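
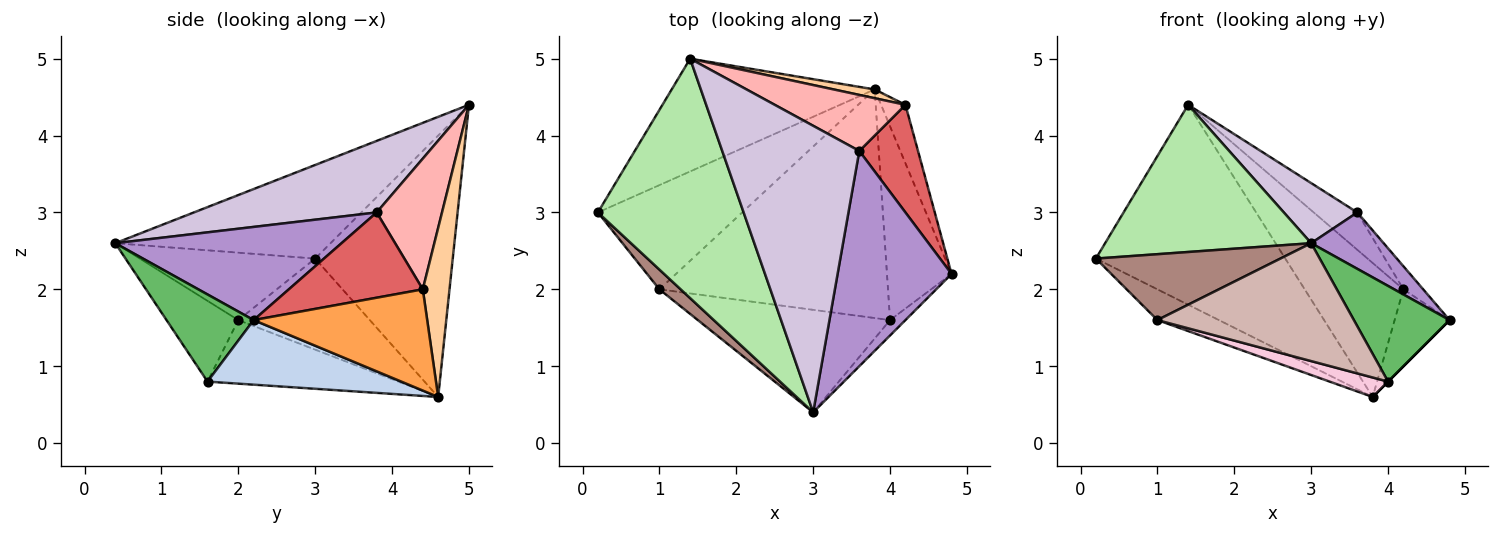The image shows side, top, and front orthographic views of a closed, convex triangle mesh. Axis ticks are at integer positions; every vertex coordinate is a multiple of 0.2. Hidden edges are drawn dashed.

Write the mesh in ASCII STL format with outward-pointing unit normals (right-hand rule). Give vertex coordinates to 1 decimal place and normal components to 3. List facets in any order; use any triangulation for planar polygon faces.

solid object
 facet normal -0.535 0.736 -0.415
  outer loop
   vertex 1.4 5.0 4.4
   vertex 3.8 4.6 0.6
   vertex 0.2 3.0 2.4
  endloop
 endfacet
 facet normal 0.707 0.000 -0.707
  outer loop
   vertex 4.0 1.6 0.8
   vertex 3.8 4.6 0.6
   vertex 4.8 2.2 1.6
  endloop
 endfacet
 facet normal 0.929 0.294 -0.223
  outer loop
   vertex 4.2 4.4 2.0
   vertex 4.8 2.2 1.6
   vertex 3.8 4.6 0.6
  endloop
 endfacet
 facet normal 0.261 0.963 0.063
  outer loop
   vertex 4.2 4.4 2.0
   vertex 3.8 4.6 0.6
   vertex 1.4 5.0 4.4
  endloop
 endfacet
 facet normal 0.669 -0.734 -0.118
  outer loop
   vertex 3.0 0.4 2.6
   vertex 4.0 1.6 0.8
   vertex 4.8 2.2 1.6
  endloop
 endfacet
 facet normal -0.480 -0.459 0.747
  outer loop
   vertex 3.0 0.4 2.6
   vertex 1.4 5.0 4.4
   vertex 0.2 3.0 2.4
  endloop
 endfacet
 facet normal 0.818 0.121 0.563
  outer loop
   vertex 3.6 3.8 3.0
   vertex 4.8 2.2 1.6
   vertex 4.2 4.4 2.0
  endloop
 endfacet
 facet normal 0.640 0.426 0.640
  outer loop
   vertex 3.6 3.8 3.0
   vertex 4.2 4.4 2.0
   vertex 1.4 5.0 4.4
  endloop
 endfacet
 facet normal 0.620 -0.199 0.759
  outer loop
   vertex 3.6 3.8 3.0
   vertex 3.0 0.4 2.6
   vertex 4.8 2.2 1.6
  endloop
 endfacet
 facet normal 0.455 -0.183 0.872
  outer loop
   vertex 3.6 3.8 3.0
   vertex 1.4 5.0 4.4
   vertex 3.0 0.4 2.6
  endloop
 endfacet
 facet normal -0.673 -0.708 0.213
  outer loop
   vertex 1.0 2.0 1.6
   vertex 3.0 0.4 2.6
   vertex 0.2 3.0 2.4
  endloop
 endfacet
 facet normal -0.266 -0.727 -0.633
  outer loop
   vertex 1.0 2.0 1.6
   vertex 4.0 1.6 0.8
   vertex 3.0 0.4 2.6
  endloop
 endfacet
 facet normal -0.518 0.242 -0.820
  outer loop
   vertex 1.0 2.0 1.6
   vertex 0.2 3.0 2.4
   vertex 3.8 4.6 0.6
  endloop
 endfacet
 facet normal -0.267 -0.082 -0.960
  outer loop
   vertex 1.0 2.0 1.6
   vertex 3.8 4.6 0.6
   vertex 4.0 1.6 0.8
  endloop
 endfacet
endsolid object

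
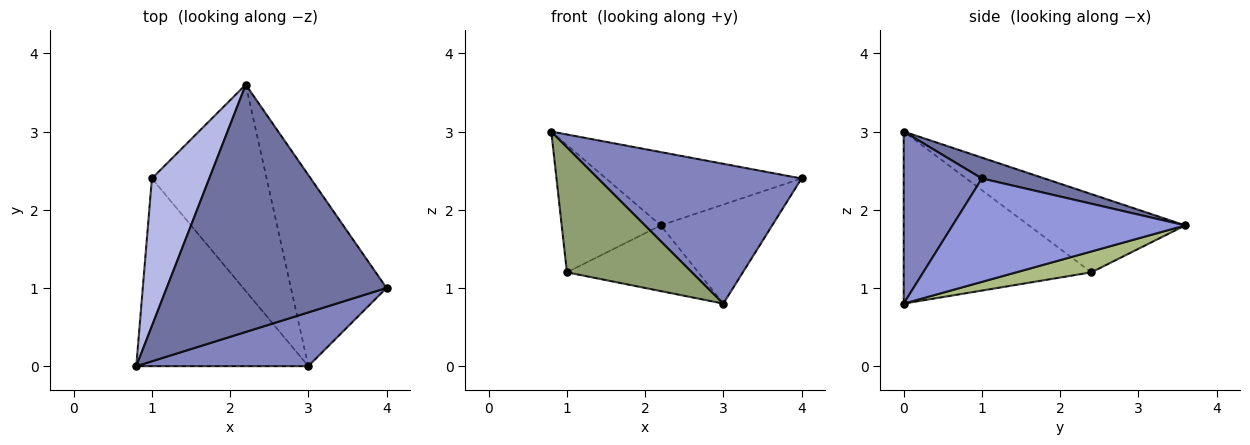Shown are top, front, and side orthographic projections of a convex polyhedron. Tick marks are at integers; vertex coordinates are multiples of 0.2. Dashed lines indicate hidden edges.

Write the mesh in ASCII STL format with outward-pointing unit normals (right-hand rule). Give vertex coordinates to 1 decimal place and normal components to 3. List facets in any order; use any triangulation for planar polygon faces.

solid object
 facet normal 0.091 0.283 0.955
  outer loop
   vertex 2.2 3.6 1.8
   vertex 0.8 0.0 3.0
   vertex 4.0 1.0 2.4
  endloop
 endfacet
 facet normal 0.338 -0.878 0.338
  outer loop
   vertex 3.0 0.0 0.8
   vertex 4.0 1.0 2.4
   vertex 0.8 0.0 3.0
  endloop
 endfacet
 facet normal 0.693 0.332 -0.640
  outer loop
   vertex 3.0 0.0 0.8
   vertex 2.2 3.6 1.8
   vertex 4.0 1.0 2.4
  endloop
 endfacet
 facet normal -0.718 0.455 0.527
  outer loop
   vertex 1.0 2.4 1.2
   vertex 0.8 0.0 3.0
   vertex 2.2 3.6 1.8
  endloop
 endfacet
 facet normal -0.640 -0.426 -0.640
  outer loop
   vertex 1.0 2.4 1.2
   vertex 3.0 0.0 0.8
   vertex 0.8 0.0 3.0
  endloop
 endfacet
 facet normal 0.171 0.299 -0.939
  outer loop
   vertex 1.0 2.4 1.2
   vertex 2.2 3.6 1.8
   vertex 3.0 0.0 0.8
  endloop
 endfacet
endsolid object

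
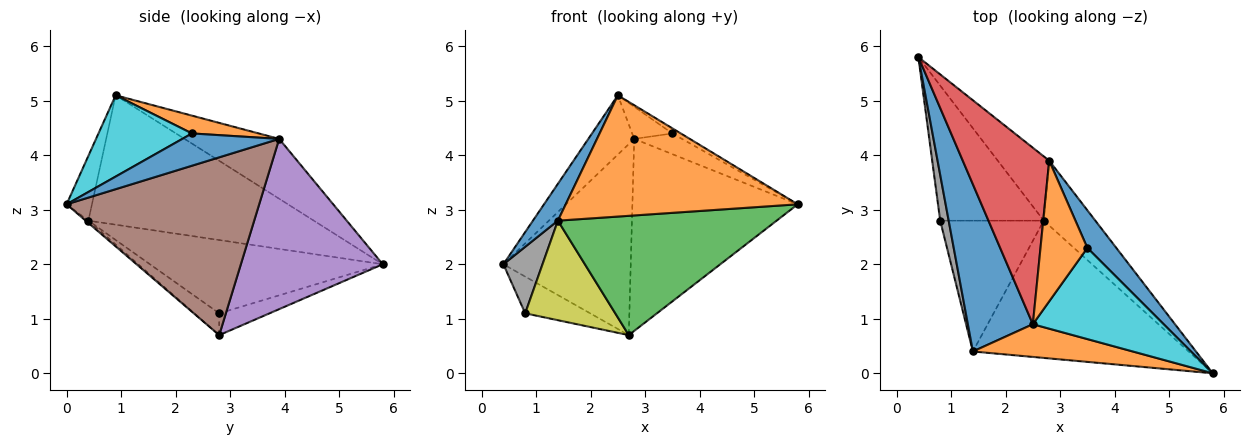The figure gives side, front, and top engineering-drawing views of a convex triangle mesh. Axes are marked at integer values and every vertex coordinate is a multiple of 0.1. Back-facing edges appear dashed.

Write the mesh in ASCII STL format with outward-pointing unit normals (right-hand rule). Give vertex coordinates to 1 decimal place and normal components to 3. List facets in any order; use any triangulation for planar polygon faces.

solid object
 facet normal -0.889 -0.098 0.447
  outer loop
   vertex 1.4 0.4 2.8
   vertex 2.5 0.9 5.1
   vertex 0.4 5.8 2.0
  endloop
 endfacet
 facet normal -0.105 -0.960 0.259
  outer loop
   vertex 1.4 0.4 2.8
   vertex 5.8 0.0 3.1
   vertex 2.5 0.9 5.1
  endloop
 endfacet
 facet normal -0.008 -0.656 -0.755
  outer loop
   vertex 1.4 0.4 2.8
   vertex 2.7 2.8 0.7
   vertex 5.8 0.0 3.1
  endloop
 endfacet
 facet normal -0.549 0.266 0.792
  outer loop
   vertex 2.8 3.9 4.3
   vertex 0.4 5.8 2.0
   vertex 2.5 0.9 5.1
  endloop
 endfacet
 facet normal 0.726 0.652 -0.219
  outer loop
   vertex 2.8 3.9 4.3
   vertex 2.7 2.8 0.7
   vertex 0.4 5.8 2.0
  endloop
 endfacet
 facet normal 0.741 0.636 -0.215
  outer loop
   vertex 2.8 3.9 4.3
   vertex 5.8 0.0 3.1
   vertex 2.7 2.8 0.7
  endloop
 endfacet
 facet normal -0.199 0.257 -0.946
  outer loop
   vertex 0.8 2.8 1.1
   vertex 0.4 5.8 2.0
   vertex 2.7 2.8 0.7
  endloop
 endfacet
 facet normal -0.980 -0.165 0.113
  outer loop
   vertex 0.8 2.8 1.1
   vertex 1.4 0.4 2.8
   vertex 0.4 5.8 2.0
  endloop
 endfacet
 facet normal -0.165 -0.597 -0.785
  outer loop
   vertex 0.8 2.8 1.1
   vertex 2.7 2.8 0.7
   vertex 1.4 0.4 2.8
  endloop
 endfacet
 facet normal 0.527 0.048 0.848
  outer loop
   vertex 3.5 2.3 4.4
   vertex 2.5 0.9 5.1
   vertex 5.8 0.0 3.1
  endloop
 endfacet
 facet normal 0.699 0.345 0.626
  outer loop
   vertex 3.5 2.3 4.4
   vertex 5.8 0.0 3.1
   vertex 2.8 3.9 4.3
  endloop
 endfacet
 facet normal 0.347 0.209 0.914
  outer loop
   vertex 3.5 2.3 4.4
   vertex 2.8 3.9 4.3
   vertex 2.5 0.9 5.1
  endloop
 endfacet
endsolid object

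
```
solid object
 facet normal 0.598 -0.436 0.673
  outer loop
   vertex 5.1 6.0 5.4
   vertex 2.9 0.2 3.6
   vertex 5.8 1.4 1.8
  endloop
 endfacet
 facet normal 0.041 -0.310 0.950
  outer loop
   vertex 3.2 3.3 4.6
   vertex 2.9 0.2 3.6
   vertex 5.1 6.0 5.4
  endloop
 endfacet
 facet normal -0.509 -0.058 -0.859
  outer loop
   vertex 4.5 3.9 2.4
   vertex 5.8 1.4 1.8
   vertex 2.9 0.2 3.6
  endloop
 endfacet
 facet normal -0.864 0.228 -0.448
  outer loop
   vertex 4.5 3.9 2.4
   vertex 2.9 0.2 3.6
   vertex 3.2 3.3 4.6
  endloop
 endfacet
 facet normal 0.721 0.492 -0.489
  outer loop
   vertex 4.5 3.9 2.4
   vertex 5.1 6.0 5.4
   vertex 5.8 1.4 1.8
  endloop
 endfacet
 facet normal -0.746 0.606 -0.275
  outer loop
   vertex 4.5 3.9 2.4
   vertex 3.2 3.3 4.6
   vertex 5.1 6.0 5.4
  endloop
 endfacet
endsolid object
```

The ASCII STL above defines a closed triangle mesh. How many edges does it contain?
9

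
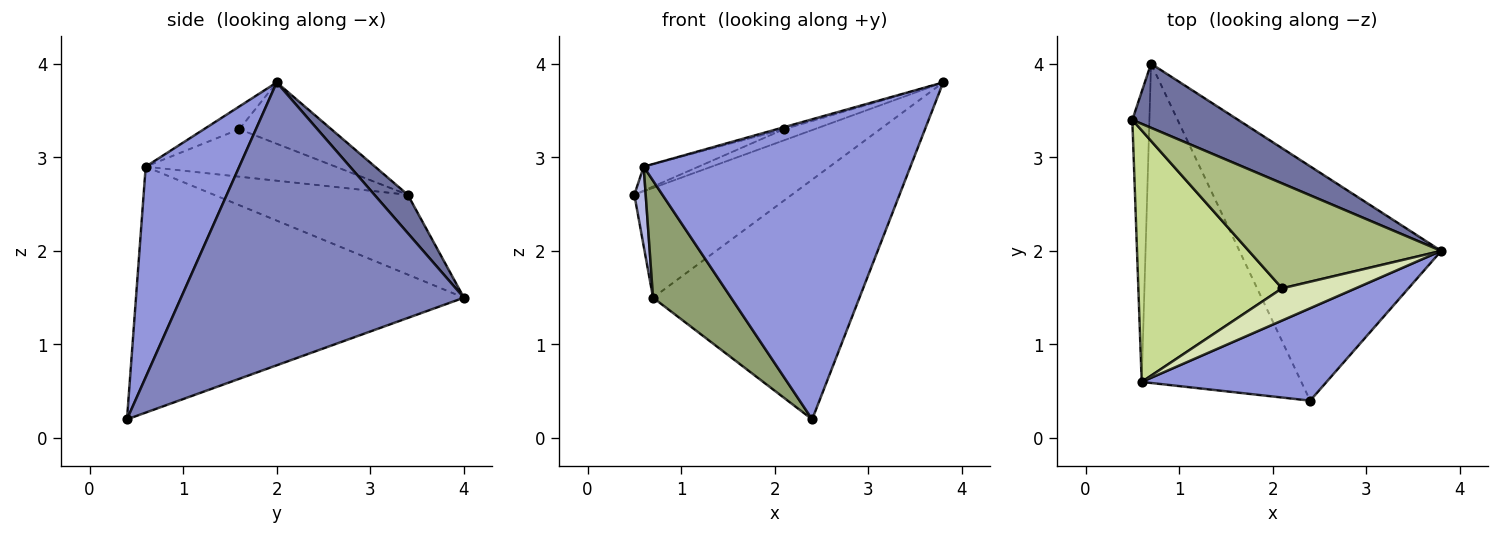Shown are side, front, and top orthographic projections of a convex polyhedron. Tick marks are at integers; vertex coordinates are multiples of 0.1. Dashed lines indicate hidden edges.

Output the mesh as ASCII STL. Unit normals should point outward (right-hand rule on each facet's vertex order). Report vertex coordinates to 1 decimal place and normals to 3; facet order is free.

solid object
 facet normal 0.180 0.849 0.496
  outer loop
   vertex 0.7 4.0 1.5
   vertex 0.5 3.4 2.6
   vertex 3.8 2.0 3.8
  endloop
 endfacet
 facet normal 0.700 0.511 -0.499
  outer loop
   vertex 0.7 4.0 1.5
   vertex 3.8 2.0 3.8
   vertex 2.4 0.4 0.2
  endloop
 endfacet
 facet normal 0.318 -0.906 0.279
  outer loop
   vertex 0.6 0.6 2.9
   vertex 2.4 0.4 0.2
   vertex 3.8 2.0 3.8
  endloop
 endfacet
 facet normal -0.976 -0.057 -0.209
  outer loop
   vertex 0.6 0.6 2.9
   vertex 0.5 3.4 2.6
   vertex 0.7 4.0 1.5
  endloop
 endfacet
 facet normal -0.823 -0.196 -0.534
  outer loop
   vertex 0.6 0.6 2.9
   vertex 0.7 4.0 1.5
   vertex 2.4 0.4 0.2
  endloop
 endfacet
 facet normal -0.302 0.100 0.948
  outer loop
   vertex 2.1 1.6 3.3
   vertex 3.8 2.0 3.8
   vertex 0.5 3.4 2.6
  endloop
 endfacet
 facet normal -0.312 0.090 0.946
  outer loop
   vertex 2.1 1.6 3.3
   vertex 0.5 3.4 2.6
   vertex 0.6 0.6 2.9
  endloop
 endfacet
 facet normal -0.295 0.061 0.954
  outer loop
   vertex 2.1 1.6 3.3
   vertex 0.6 0.6 2.9
   vertex 3.8 2.0 3.8
  endloop
 endfacet
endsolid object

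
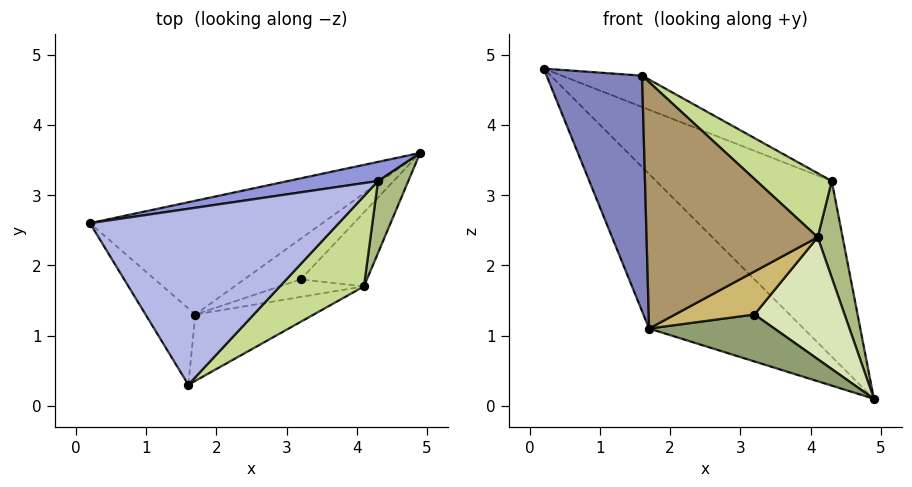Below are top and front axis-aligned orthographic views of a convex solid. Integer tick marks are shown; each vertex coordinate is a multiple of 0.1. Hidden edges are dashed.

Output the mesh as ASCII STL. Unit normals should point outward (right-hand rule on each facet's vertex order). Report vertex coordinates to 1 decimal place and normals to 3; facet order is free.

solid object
 facet normal -0.607 0.640 -0.471
  outer loop
   vertex 1.7 1.3 1.1
   vertex 0.2 2.6 4.8
   vertex 4.9 3.6 0.1
  endloop
 endfacet
 facet normal -0.846 -0.508 -0.165
  outer loop
   vertex 1.7 1.3 1.1
   vertex 1.6 0.3 4.7
   vertex 0.2 2.6 4.8
  endloop
 endfacet
 facet normal -0.103 0.989 0.108
  outer loop
   vertex 4.3 3.2 3.2
   vertex 4.9 3.6 0.1
   vertex 0.2 2.6 4.8
  endloop
 endfacet
 facet normal 0.337 0.165 0.927
  outer loop
   vertex 4.3 3.2 3.2
   vertex 0.2 2.6 4.8
   vertex 1.6 0.3 4.7
  endloop
 endfacet
 facet normal 0.321 -0.716 -0.619
  outer loop
   vertex 3.2 1.8 1.3
   vertex 1.7 1.3 1.1
   vertex 4.9 3.6 0.1
  endloop
 endfacet
 facet normal 0.964 -0.213 0.159
  outer loop
   vertex 4.1 1.7 2.4
   vertex 4.9 3.6 0.1
   vertex 4.3 3.2 3.2
  endloop
 endfacet
 facet normal 0.732 -0.394 0.556
  outer loop
   vertex 4.1 1.7 2.4
   vertex 4.3 3.2 3.2
   vertex 1.6 0.3 4.7
  endloop
 endfacet
 facet normal 0.474 -0.753 -0.457
  outer loop
   vertex 4.1 1.7 2.4
   vertex 3.2 1.8 1.3
   vertex 4.9 3.6 0.1
  endloop
 endfacet
 facet normal 0.289 -0.924 -0.249
  outer loop
   vertex 4.1 1.7 2.4
   vertex 1.6 0.3 4.7
   vertex 1.7 1.3 1.1
  endloop
 endfacet
 facet normal 0.338 -0.871 -0.356
  outer loop
   vertex 4.1 1.7 2.4
   vertex 1.7 1.3 1.1
   vertex 3.2 1.8 1.3
  endloop
 endfacet
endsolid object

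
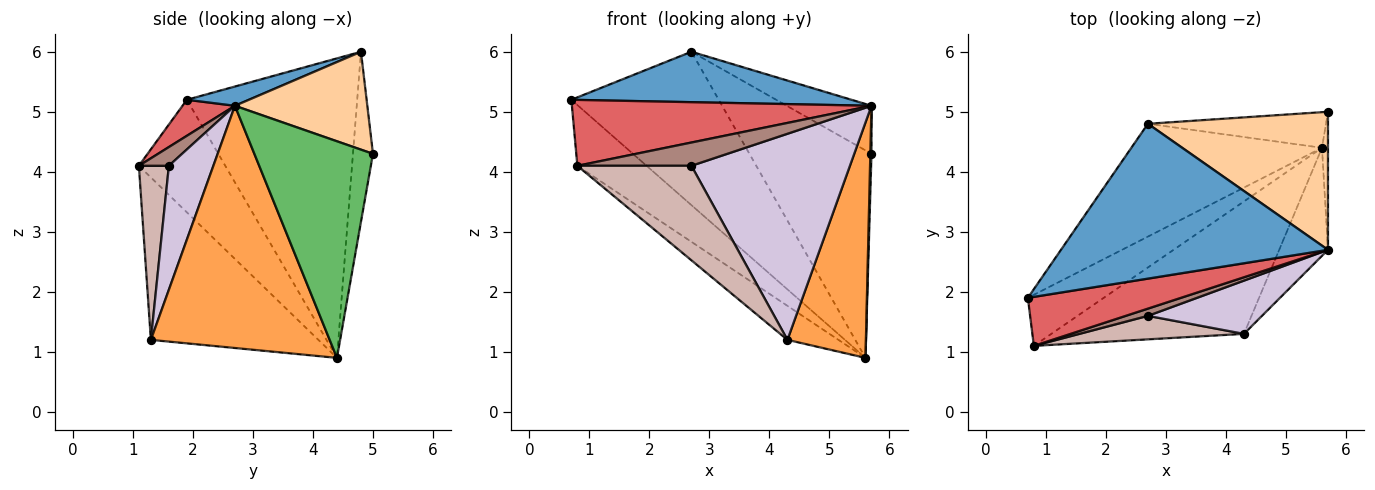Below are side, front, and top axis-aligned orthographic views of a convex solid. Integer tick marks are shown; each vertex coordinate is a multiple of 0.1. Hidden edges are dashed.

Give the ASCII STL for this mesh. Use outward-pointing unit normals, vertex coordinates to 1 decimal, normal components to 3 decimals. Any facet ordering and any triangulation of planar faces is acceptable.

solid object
 facet normal 0.068 -0.309 0.949
  outer loop
   vertex 2.7 4.8 6.0
   vertex 0.7 1.9 5.2
   vertex 5.7 2.7 5.1
  endloop
 endfacet
 facet normal -0.681 0.590 -0.434
  outer loop
   vertex 5.6 4.4 0.9
   vertex 0.7 1.9 5.2
   vertex 2.7 4.8 6.0
  endloop
 endfacet
 facet normal 0.901 -0.395 -0.181
  outer loop
   vertex 4.3 1.3 1.2
   vertex 5.6 4.4 0.9
   vertex 5.7 2.7 5.1
  endloop
 endfacet
 facet normal 0.457 0.292 0.840
  outer loop
   vertex 5.7 5.0 4.3
   vertex 2.7 4.8 6.0
   vertex 5.7 2.7 5.1
  endloop
 endfacet
 facet normal 1.000 -0.010 -0.028
  outer loop
   vertex 5.7 5.0 4.3
   vertex 5.7 2.7 5.1
   vertex 5.6 4.4 0.9
  endloop
 endfacet
 facet normal -0.160 0.973 -0.167
  outer loop
   vertex 5.7 5.0 4.3
   vertex 5.6 4.4 0.9
   vertex 2.7 4.8 6.0
  endloop
 endfacet
 facet normal 0.139 -0.795 0.591
  outer loop
   vertex 0.8 1.1 4.1
   vertex 5.7 2.7 5.1
   vertex 0.7 1.9 5.2
  endloop
 endfacet
 facet normal -0.691 0.553 -0.465
  outer loop
   vertex 0.8 1.1 4.1
   vertex 0.7 1.9 5.2
   vertex 5.6 4.4 0.9
  endloop
 endfacet
 facet normal -0.633 0.193 -0.750
  outer loop
   vertex 0.8 1.1 4.1
   vertex 5.6 4.4 0.9
   vertex 4.3 1.3 1.2
  endloop
 endfacet
 facet normal 0.262 -0.934 0.241
  outer loop
   vertex 2.7 1.6 4.1
   vertex 4.3 1.3 1.2
   vertex 5.7 2.7 5.1
  endloop
 endfacet
 facet normal 0.244 -0.926 0.288
  outer loop
   vertex 2.7 1.6 4.1
   vertex 5.7 2.7 5.1
   vertex 0.8 1.1 4.1
  endloop
 endfacet
 facet normal 0.247 -0.940 0.234
  outer loop
   vertex 2.7 1.6 4.1
   vertex 0.8 1.1 4.1
   vertex 4.3 1.3 1.2
  endloop
 endfacet
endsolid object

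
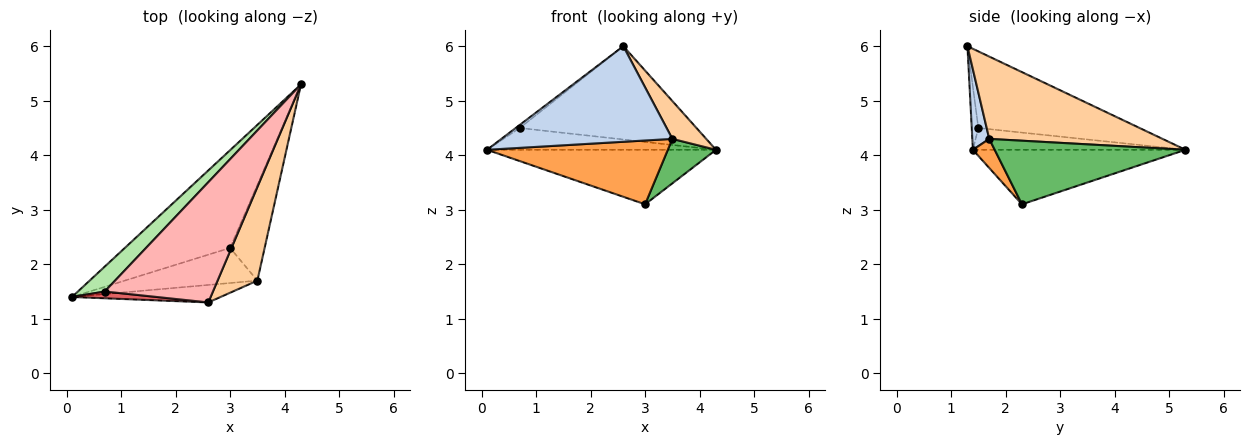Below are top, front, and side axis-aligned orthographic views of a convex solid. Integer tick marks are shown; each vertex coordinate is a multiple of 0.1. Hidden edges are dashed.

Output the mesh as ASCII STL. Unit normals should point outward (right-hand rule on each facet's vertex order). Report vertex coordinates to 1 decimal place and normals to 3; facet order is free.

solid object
 facet normal -0.412 0.444 -0.796
  outer loop
   vertex 3.0 2.3 3.1
   vertex 0.1 1.4 4.1
   vertex 4.3 5.3 4.1
  endloop
 endfacet
 facet normal 0.097 -0.979 -0.179
  outer loop
   vertex 3.5 1.7 4.3
   vertex 2.6 1.3 6.0
   vertex 0.1 1.4 4.1
  endloop
 endfacet
 facet normal 0.105 -0.871 -0.479
  outer loop
   vertex 3.5 1.7 4.3
   vertex 0.1 1.4 4.1
   vertex 3.0 2.3 3.1
  endloop
 endfacet
 facet normal 0.887 -0.173 0.429
  outer loop
   vertex 3.5 1.7 4.3
   vertex 4.3 5.3 4.1
   vertex 2.6 1.3 6.0
  endloop
 endfacet
 facet normal 0.858 -0.217 -0.466
  outer loop
   vertex 3.5 1.7 4.3
   vertex 3.0 2.3 3.1
   vertex 4.3 5.3 4.1
  endloop
 endfacet
 facet normal -0.522 0.562 0.642
  outer loop
   vertex 0.7 1.5 4.5
   vertex 4.3 5.3 4.1
   vertex 0.1 1.4 4.1
  endloop
 endfacet
 facet normal -0.560 0.341 0.755
  outer loop
   vertex 0.7 1.5 4.5
   vertex 0.1 1.4 4.1
   vertex 2.6 1.3 6.0
  endloop
 endfacet
 facet normal -0.488 0.535 0.690
  outer loop
   vertex 0.7 1.5 4.5
   vertex 2.6 1.3 6.0
   vertex 4.3 5.3 4.1
  endloop
 endfacet
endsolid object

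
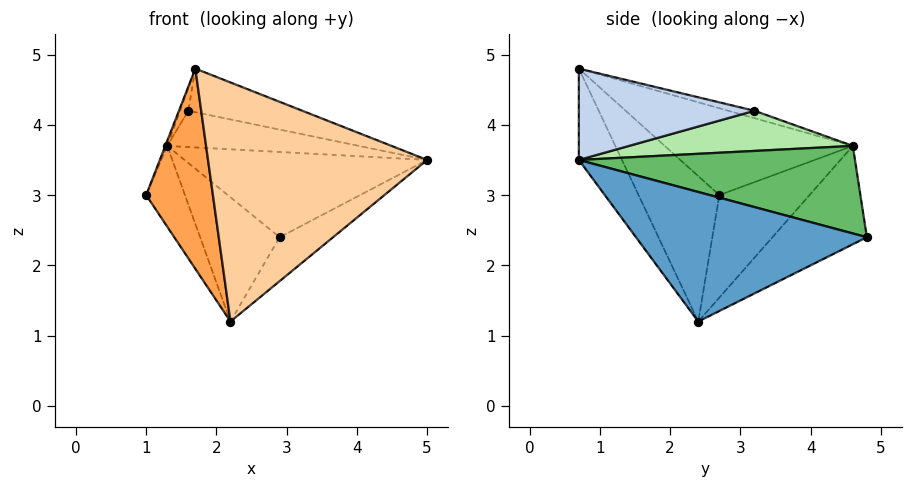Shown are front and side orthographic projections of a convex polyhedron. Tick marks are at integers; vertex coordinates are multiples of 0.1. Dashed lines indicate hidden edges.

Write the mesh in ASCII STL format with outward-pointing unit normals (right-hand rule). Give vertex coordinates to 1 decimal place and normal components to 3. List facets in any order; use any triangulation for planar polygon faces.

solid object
 facet normal 0.682 0.158 -0.714
  outer loop
   vertex 2.2 2.4 1.2
   vertex 2.9 4.8 2.4
   vertex 5.0 0.7 3.5
  endloop
 endfacet
 facet normal 0.357 0.231 0.905
  outer loop
   vertex 1.7 0.7 4.8
   vertex 5.0 0.7 3.5
   vertex 1.6 3.2 4.2
  endloop
 endfacet
 facet normal -0.714 -0.590 -0.378
  outer loop
   vertex 1.7 0.7 4.8
   vertex 1.0 2.7 3.0
   vertex 2.2 2.4 1.2
  endloop
 endfacet
 facet normal -0.173 -0.881 -0.440
  outer loop
   vertex 1.7 0.7 4.8
   vertex 2.2 2.4 1.2
   vertex 5.0 0.7 3.5
  endloop
 endfacet
 facet normal 0.524 0.461 0.716
  outer loop
   vertex 1.3 4.6 3.7
   vertex 5.0 0.7 3.5
   vertex 2.9 4.8 2.4
  endloop
 endfacet
 facet normal 0.449 0.384 0.807
  outer loop
   vertex 1.3 4.6 3.7
   vertex 1.6 3.2 4.2
   vertex 5.0 0.7 3.5
  endloop
 endfacet
 facet normal -0.760 0.327 -0.561
  outer loop
   vertex 1.3 4.6 3.7
   vertex 2.2 2.4 1.2
   vertex 1.0 2.7 3.0
  endloop
 endfacet
 facet normal -0.585 0.493 -0.644
  outer loop
   vertex 1.3 4.6 3.7
   vertex 2.9 4.8 2.4
   vertex 2.2 2.4 1.2
  endloop
 endfacet
 facet normal -0.928 0.010 0.372
  outer loop
   vertex 1.3 4.6 3.7
   vertex 1.0 2.7 3.0
   vertex 1.7 0.7 4.8
  endloop
 endfacet
 facet normal -0.549 0.174 0.817
  outer loop
   vertex 1.3 4.6 3.7
   vertex 1.7 0.7 4.8
   vertex 1.6 3.2 4.2
  endloop
 endfacet
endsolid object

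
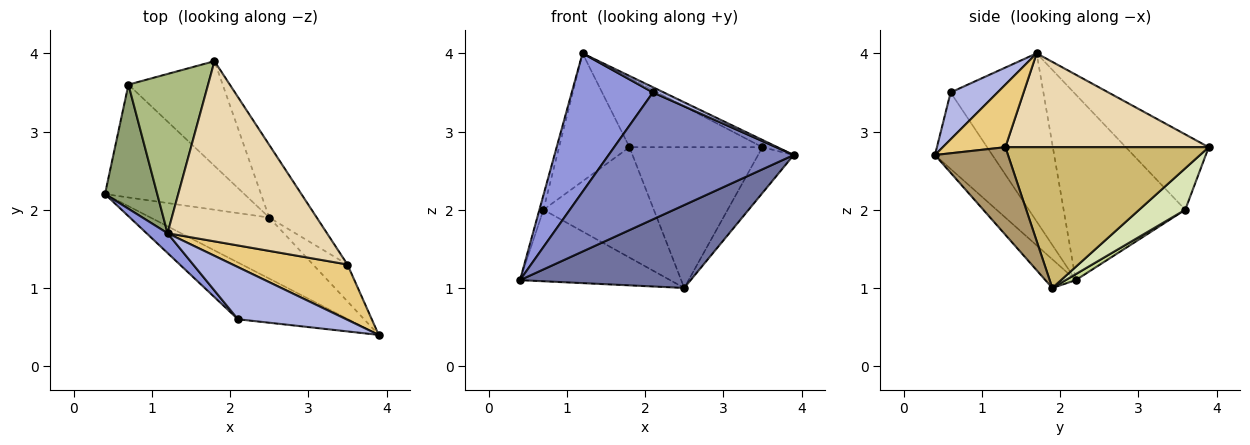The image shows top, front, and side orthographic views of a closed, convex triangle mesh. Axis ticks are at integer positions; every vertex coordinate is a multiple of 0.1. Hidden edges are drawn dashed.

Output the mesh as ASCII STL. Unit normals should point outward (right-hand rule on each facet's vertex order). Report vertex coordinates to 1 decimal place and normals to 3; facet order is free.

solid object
 facet normal -0.142 -0.797 -0.587
  outer loop
   vertex 2.5 1.9 1.0
   vertex 3.9 0.4 2.7
   vertex 0.4 2.2 1.1
  endloop
 endfacet
 facet normal -0.272 -0.878 -0.393
  outer loop
   vertex 2.1 0.6 3.5
   vertex 0.4 2.2 1.1
   vertex 3.9 0.4 2.7
  endloop
 endfacet
 facet normal -0.749 -0.656 0.094
  outer loop
   vertex 2.1 0.6 3.5
   vertex 1.2 1.7 4.0
   vertex 0.4 2.2 1.1
  endloop
 endfacet
 facet normal 0.396 -0.091 0.914
  outer loop
   vertex 2.1 0.6 3.5
   vertex 3.9 0.4 2.7
   vertex 1.2 1.7 4.0
  endloop
 endfacet
 facet normal -0.962 0.032 0.271
  outer loop
   vertex 0.7 3.6 2.0
   vertex 0.4 2.2 1.1
   vertex 1.2 1.7 4.0
  endloop
 endfacet
 facet normal -0.594 0.504 0.627
  outer loop
   vertex 0.7 3.6 2.0
   vertex 1.2 1.7 4.0
   vertex 1.8 3.9 2.8
  endloop
 endfacet
 facet normal 0.036 0.535 -0.844
  outer loop
   vertex 0.7 3.6 2.0
   vertex 2.5 1.9 1.0
   vertex 0.4 2.2 1.1
  endloop
 endfacet
 facet normal 0.290 0.694 -0.659
  outer loop
   vertex 0.7 3.6 2.0
   vertex 1.8 3.9 2.8
   vertex 2.5 1.9 1.0
  endloop
 endfacet
 facet normal 0.847 0.414 -0.333
  outer loop
   vertex 3.5 1.3 2.8
   vertex 3.9 0.4 2.7
   vertex 2.5 1.9 1.0
  endloop
 endfacet
 facet normal 0.805 0.527 -0.272
  outer loop
   vertex 3.5 1.3 2.8
   vertex 2.5 1.9 1.0
   vertex 1.8 3.9 2.8
  endloop
 endfacet
 facet normal 0.475 0.114 0.873
  outer loop
   vertex 3.5 1.3 2.8
   vertex 1.2 1.7 4.0
   vertex 3.9 0.4 2.7
  endloop
 endfacet
 facet normal 0.482 0.315 0.818
  outer loop
   vertex 3.5 1.3 2.8
   vertex 1.8 3.9 2.8
   vertex 1.2 1.7 4.0
  endloop
 endfacet
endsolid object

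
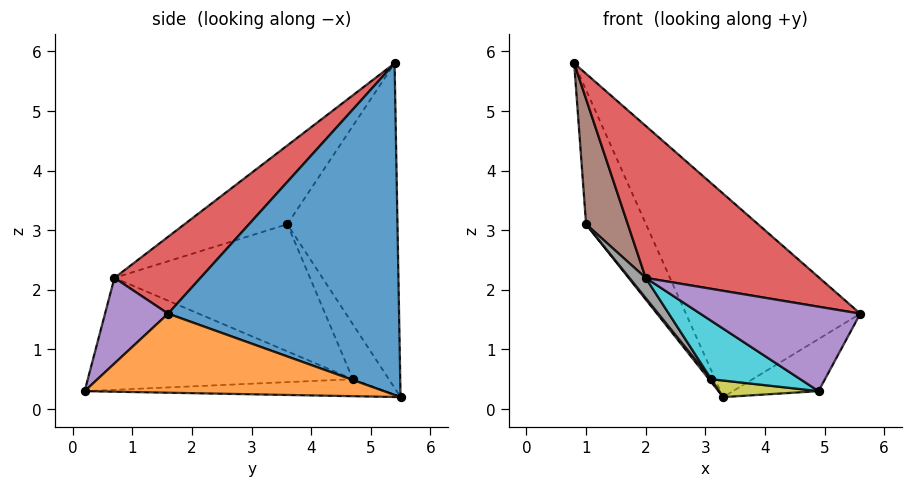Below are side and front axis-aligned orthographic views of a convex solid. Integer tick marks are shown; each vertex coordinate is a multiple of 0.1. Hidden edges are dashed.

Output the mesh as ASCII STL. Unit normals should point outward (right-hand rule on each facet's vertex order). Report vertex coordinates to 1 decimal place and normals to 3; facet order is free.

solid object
 facet normal 0.749 0.566 0.345
  outer loop
   vertex 3.3 5.5 0.2
   vertex 0.8 5.4 5.8
   vertex 5.6 1.6 1.6
  endloop
 endfacet
 facet normal 0.746 0.213 -0.631
  outer loop
   vertex 4.9 0.2 0.3
   vertex 3.3 5.5 0.2
   vertex 5.6 1.6 1.6
  endloop
 endfacet
 facet normal -0.820 0.446 -0.358
  outer loop
   vertex 1.0 3.6 3.1
   vertex 0.8 5.4 5.8
   vertex 3.3 5.5 0.2
  endloop
 endfacet
 facet normal 0.268 -0.542 0.797
  outer loop
   vertex 2.0 0.7 2.2
   vertex 5.6 1.6 1.6
   vertex 0.8 5.4 5.8
  endloop
 endfacet
 facet normal 0.286 -0.725 0.627
  outer loop
   vertex 2.0 0.7 2.2
   vertex 4.9 0.2 0.3
   vertex 5.6 1.6 1.6
  endloop
 endfacet
 facet normal -0.912 -0.370 0.179
  outer loop
   vertex 2.0 0.7 2.2
   vertex 0.8 5.4 5.8
   vertex 1.0 3.6 3.1
  endloop
 endfacet
 facet normal -0.767 -0.048 -0.640
  outer loop
   vertex 3.1 4.7 0.5
   vertex 1.0 3.6 3.1
   vertex 3.3 5.5 0.2
  endloop
 endfacet
 facet normal -0.763 -0.064 -0.643
  outer loop
   vertex 3.1 4.7 0.5
   vertex 2.0 0.7 2.2
   vertex 1.0 3.6 3.1
  endloop
 endfacet
 facet normal -0.534 -0.177 -0.827
  outer loop
   vertex 3.1 4.7 0.5
   vertex 3.3 5.5 0.2
   vertex 4.9 0.2 0.3
  endloop
 endfacet
 facet normal -0.561 -0.188 -0.806
  outer loop
   vertex 3.1 4.7 0.5
   vertex 4.9 0.2 0.3
   vertex 2.0 0.7 2.2
  endloop
 endfacet
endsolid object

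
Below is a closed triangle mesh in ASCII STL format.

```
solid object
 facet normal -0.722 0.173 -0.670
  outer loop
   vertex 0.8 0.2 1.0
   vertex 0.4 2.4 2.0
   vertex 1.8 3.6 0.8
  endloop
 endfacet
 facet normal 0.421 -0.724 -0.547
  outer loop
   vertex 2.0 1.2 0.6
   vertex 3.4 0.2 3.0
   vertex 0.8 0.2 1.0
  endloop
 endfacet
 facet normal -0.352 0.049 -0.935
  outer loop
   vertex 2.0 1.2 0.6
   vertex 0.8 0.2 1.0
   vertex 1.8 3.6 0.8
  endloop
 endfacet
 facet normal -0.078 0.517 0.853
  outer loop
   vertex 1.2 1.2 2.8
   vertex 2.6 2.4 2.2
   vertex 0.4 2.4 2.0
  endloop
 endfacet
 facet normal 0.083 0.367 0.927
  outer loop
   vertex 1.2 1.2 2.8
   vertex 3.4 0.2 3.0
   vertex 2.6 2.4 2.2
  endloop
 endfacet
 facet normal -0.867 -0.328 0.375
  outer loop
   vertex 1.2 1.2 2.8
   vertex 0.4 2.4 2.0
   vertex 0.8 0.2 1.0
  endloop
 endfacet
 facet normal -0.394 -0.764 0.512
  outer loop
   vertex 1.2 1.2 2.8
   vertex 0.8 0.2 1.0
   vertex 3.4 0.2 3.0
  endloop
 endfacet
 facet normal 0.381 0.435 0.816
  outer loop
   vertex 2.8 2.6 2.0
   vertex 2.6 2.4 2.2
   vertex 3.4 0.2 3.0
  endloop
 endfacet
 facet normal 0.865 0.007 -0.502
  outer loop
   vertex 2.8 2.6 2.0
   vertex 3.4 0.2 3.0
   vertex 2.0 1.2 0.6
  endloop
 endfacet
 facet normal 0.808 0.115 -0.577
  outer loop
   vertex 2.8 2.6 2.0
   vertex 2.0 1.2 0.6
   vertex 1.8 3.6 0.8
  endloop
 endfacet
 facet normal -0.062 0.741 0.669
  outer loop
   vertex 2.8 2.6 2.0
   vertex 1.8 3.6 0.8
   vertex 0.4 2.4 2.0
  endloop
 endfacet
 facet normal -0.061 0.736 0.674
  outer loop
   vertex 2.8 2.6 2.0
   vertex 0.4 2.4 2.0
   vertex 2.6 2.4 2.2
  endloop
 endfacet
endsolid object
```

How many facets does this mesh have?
12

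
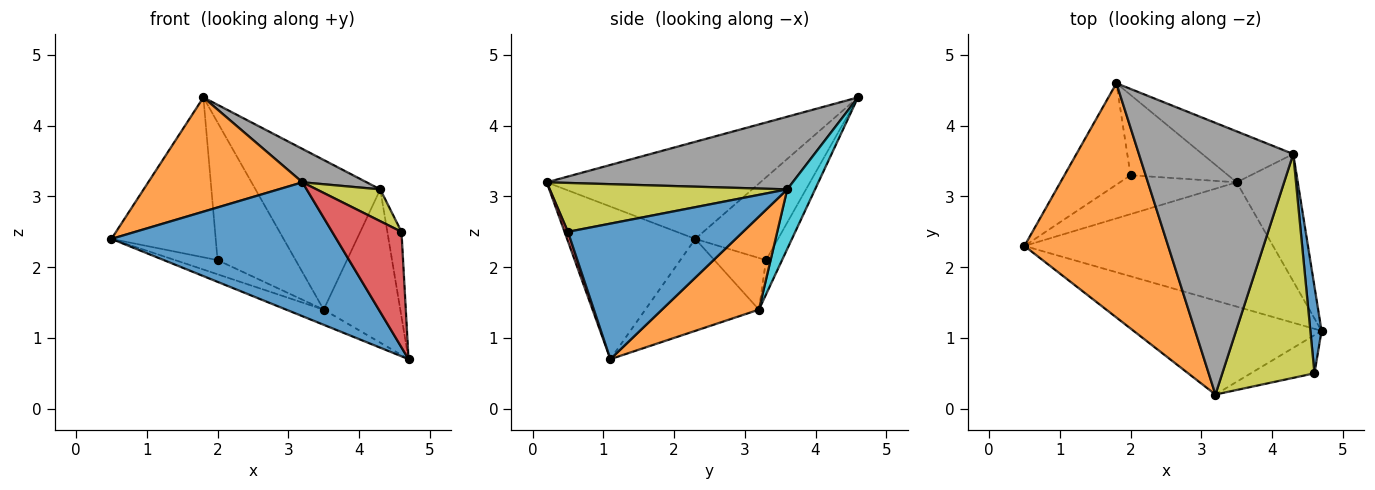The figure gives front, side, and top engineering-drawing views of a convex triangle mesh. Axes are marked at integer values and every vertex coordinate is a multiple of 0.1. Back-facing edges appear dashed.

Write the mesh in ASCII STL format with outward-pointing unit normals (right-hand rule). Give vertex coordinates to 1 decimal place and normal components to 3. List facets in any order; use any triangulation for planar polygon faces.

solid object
 facet normal -0.423 -0.742 -0.521
  outer loop
   vertex 3.2 0.2 3.2
   vertex 0.5 2.3 2.4
   vertex 4.7 1.1 0.7
  endloop
 endfacet
 facet normal -0.519 -0.375 0.768
  outer loop
   vertex 3.2 0.2 3.2
   vertex 1.8 4.6 4.4
   vertex 0.5 2.3 2.4
  endloop
 endfacet
 facet normal -0.345 0.114 -0.932
  outer loop
   vertex 3.5 3.2 1.4
   vertex 4.7 1.1 0.7
   vertex 0.5 2.3 2.4
  endloop
 endfacet
 facet normal 0.046 -0.948 -0.314
  outer loop
   vertex 4.6 0.5 2.5
   vertex 3.2 0.2 3.2
   vertex 4.7 1.1 0.7
  endloop
 endfacet
 facet normal -0.557 0.702 -0.445
  outer loop
   vertex 2.0 3.3 2.1
   vertex 0.5 2.3 2.4
   vertex 1.8 4.6 4.4
  endloop
 endfacet
 facet normal -0.384 0.316 -0.868
  outer loop
   vertex 2.0 3.3 2.1
   vertex 3.5 3.2 1.4
   vertex 0.5 2.3 2.4
  endloop
 endfacet
 facet normal -0.175 0.851 -0.496
  outer loop
   vertex 2.0 3.3 2.1
   vertex 1.8 4.6 4.4
   vertex 3.5 3.2 1.4
  endloop
 endfacet
 facet normal 0.423 -0.111 0.899
  outer loop
   vertex 4.3 3.6 3.1
   vertex 1.8 4.6 4.4
   vertex 3.2 0.2 3.2
  endloop
 endfacet
 facet normal 0.465 -0.125 0.877
  outer loop
   vertex 4.3 3.6 3.1
   vertex 3.2 0.2 3.2
   vertex 4.6 0.5 2.5
  endloop
 endfacet
 facet normal 0.207 0.926 -0.315
  outer loop
   vertex 4.3 3.6 3.1
   vertex 3.5 3.2 1.4
   vertex 1.8 4.6 4.4
  endloop
 endfacet
 facet normal 0.993 0.080 0.082
  outer loop
   vertex 4.3 3.6 3.1
   vertex 4.6 0.5 2.5
   vertex 4.7 1.1 0.7
  endloop
 endfacet
 facet normal 0.697 0.551 -0.458
  outer loop
   vertex 4.3 3.6 3.1
   vertex 4.7 1.1 0.7
   vertex 3.5 3.2 1.4
  endloop
 endfacet
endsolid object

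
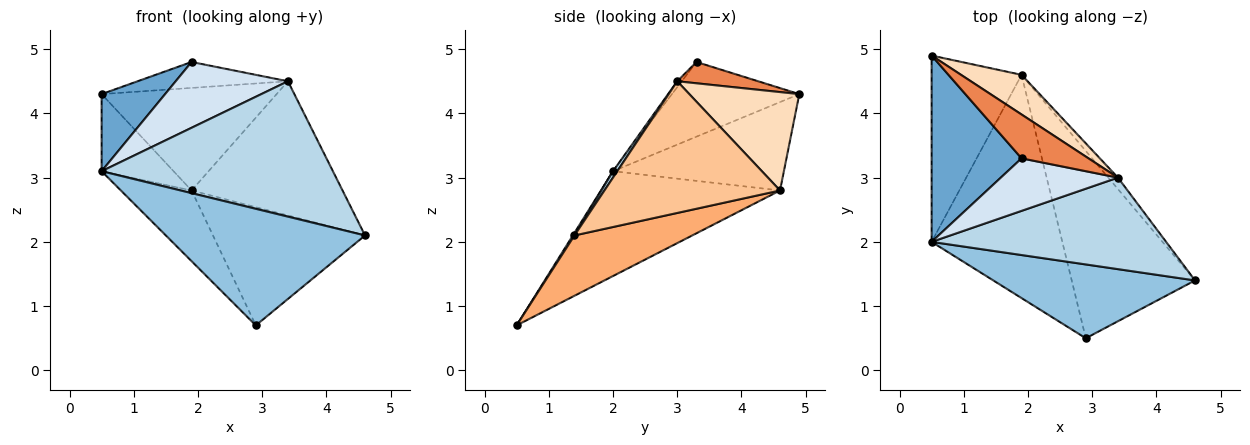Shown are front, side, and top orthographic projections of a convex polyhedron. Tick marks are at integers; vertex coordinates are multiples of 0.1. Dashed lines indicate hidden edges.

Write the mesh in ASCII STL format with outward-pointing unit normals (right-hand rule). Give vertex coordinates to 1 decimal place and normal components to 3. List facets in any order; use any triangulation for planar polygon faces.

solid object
 facet normal -0.609 -0.303 0.733
  outer loop
   vertex 1.9 3.3 4.8
   vertex 0.5 4.9 4.3
   vertex 0.5 2.0 3.1
  endloop
 endfacet
 facet normal 0.007 -0.845 0.535
  outer loop
   vertex 2.9 0.5 0.7
   vertex 4.6 1.4 2.1
   vertex 0.5 2.0 3.1
  endloop
 endfacet
 facet normal 0.015 -0.828 0.560
  outer loop
   vertex 3.4 3.0 4.5
   vertex 0.5 2.0 3.1
   vertex 4.6 1.4 2.1
  endloop
 endfacet
 facet normal -0.032 -0.781 0.623
  outer loop
   vertex 3.4 3.0 4.5
   vertex 1.9 3.3 4.8
   vertex 0.5 2.0 3.1
  endloop
 endfacet
 facet normal 0.264 0.491 0.830
  outer loop
   vertex 3.4 3.0 4.5
   vertex 0.5 4.9 4.3
   vertex 1.9 3.3 4.8
  endloop
 endfacet
 facet normal 0.382 0.493 -0.781
  outer loop
   vertex 1.9 4.6 2.8
   vertex 4.6 1.4 2.1
   vertex 2.9 0.5 0.7
  endloop
 endfacet
 facet normal 0.757 0.651 -0.055
  outer loop
   vertex 1.9 4.6 2.8
   vertex 3.4 3.0 4.5
   vertex 4.6 1.4 2.1
  endloop
 endfacet
 facet normal 0.506 0.805 0.311
  outer loop
   vertex 1.9 4.6 2.8
   vertex 0.5 4.9 4.3
   vertex 3.4 3.0 4.5
  endloop
 endfacet
 facet normal -0.672 0.283 -0.684
  outer loop
   vertex 1.9 4.6 2.8
   vertex 0.5 2.0 3.1
   vertex 0.5 4.9 4.3
  endloop
 endfacet
 facet normal -0.607 0.240 -0.757
  outer loop
   vertex 1.9 4.6 2.8
   vertex 2.9 0.5 0.7
   vertex 0.5 2.0 3.1
  endloop
 endfacet
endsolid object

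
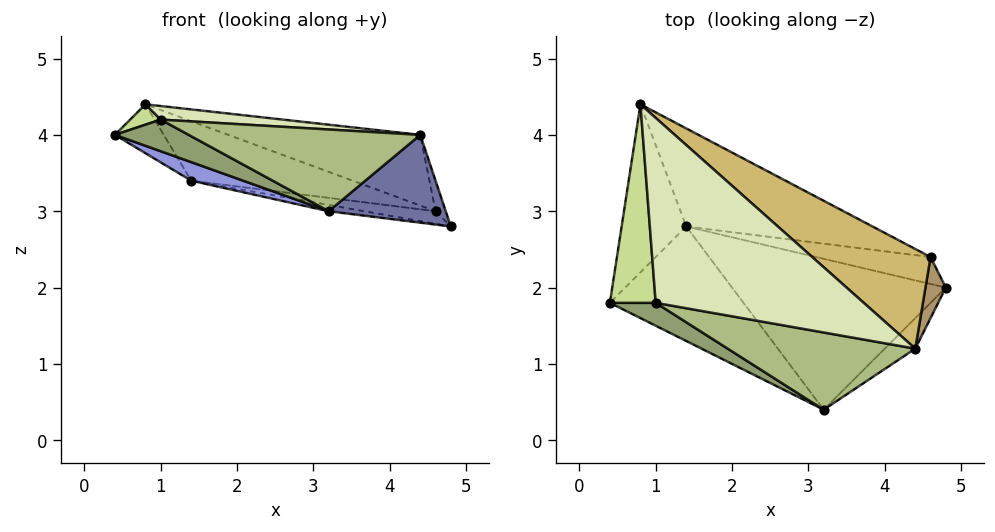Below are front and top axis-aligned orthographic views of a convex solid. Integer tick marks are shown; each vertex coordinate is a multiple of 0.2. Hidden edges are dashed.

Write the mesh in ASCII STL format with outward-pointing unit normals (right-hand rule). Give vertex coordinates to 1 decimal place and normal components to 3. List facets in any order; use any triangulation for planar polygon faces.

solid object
 facet normal 0.670 -0.701 -0.244
  outer loop
   vertex 4.4 1.2 4.0
   vertex 3.2 0.4 3.0
   vertex 4.8 2.0 2.8
  endloop
 endfacet
 facet normal -0.650 0.212 -0.730
  outer loop
   vertex 1.4 2.8 3.4
   vertex 0.4 1.8 4.0
   vertex 0.8 4.4 4.4
  endloop
 endfacet
 facet normal -0.397 -0.147 -0.906
  outer loop
   vertex 1.4 2.8 3.4
   vertex 3.2 0.4 3.0
   vertex 0.4 1.8 4.0
  endloop
 endfacet
 facet normal -0.164 0.041 -0.986
  outer loop
   vertex 1.4 2.8 3.4
   vertex 4.8 2.0 2.8
   vertex 3.2 0.4 3.0
  endloop
 endfacet
 facet normal -0.192 -0.795 0.576
  outer loop
   vertex 1.0 1.8 4.2
   vertex 0.4 1.8 4.0
   vertex 3.2 0.4 3.0
  endloop
 endfacet
 facet normal -0.088 -0.724 0.684
  outer loop
   vertex 1.0 1.8 4.2
   vertex 3.2 0.4 3.0
   vertex 4.4 1.2 4.0
  endloop
 endfacet
 facet normal -0.315 -0.097 0.944
  outer loop
   vertex 1.0 1.8 4.2
   vertex 0.8 4.4 4.4
   vertex 0.4 1.8 4.0
  endloop
 endfacet
 facet normal 0.046 -0.073 0.996
  outer loop
   vertex 1.0 1.8 4.2
   vertex 4.4 1.2 4.0
   vertex 0.8 4.4 4.4
  endloop
 endfacet
 facet normal 0.873 0.218 0.436
  outer loop
   vertex 4.6 2.4 3.0
   vertex 4.4 1.2 4.0
   vertex 4.8 2.0 2.8
  endloop
 endfacet
 facet normal 0.518 0.495 0.698
  outer loop
   vertex 4.6 2.4 3.0
   vertex 0.8 4.4 4.4
   vertex 4.4 1.2 4.0
  endloop
 endfacet
 facet normal -0.060 0.422 -0.905
  outer loop
   vertex 4.6 2.4 3.0
   vertex 4.8 2.0 2.8
   vertex 1.4 2.8 3.4
  endloop
 endfacet
 facet normal -0.042 0.518 -0.854
  outer loop
   vertex 4.6 2.4 3.0
   vertex 1.4 2.8 3.4
   vertex 0.8 4.4 4.4
  endloop
 endfacet
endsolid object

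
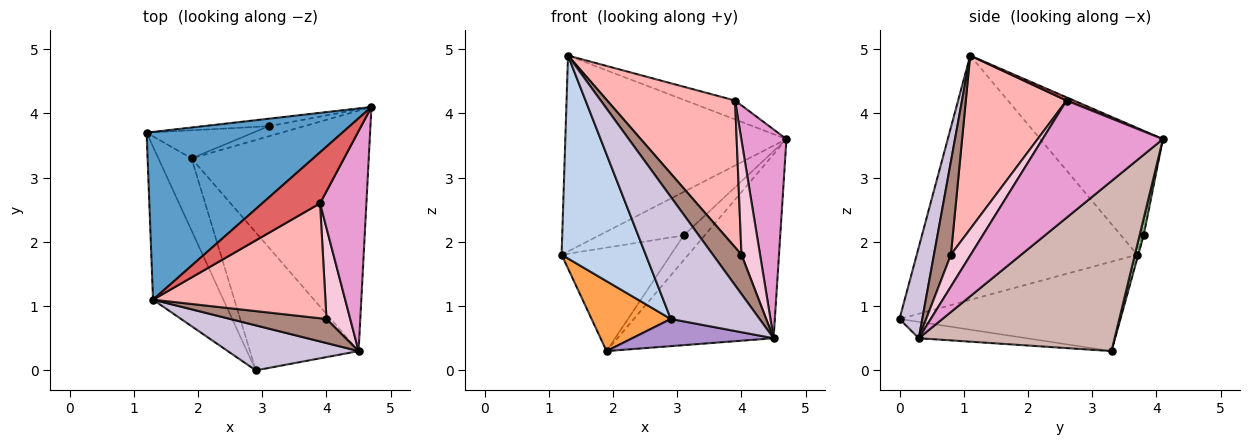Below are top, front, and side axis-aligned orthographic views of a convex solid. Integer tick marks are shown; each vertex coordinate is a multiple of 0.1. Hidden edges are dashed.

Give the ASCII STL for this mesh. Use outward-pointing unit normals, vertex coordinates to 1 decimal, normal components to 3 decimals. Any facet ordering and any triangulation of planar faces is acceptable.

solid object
 facet normal -0.388 0.700 0.600
  outer loop
   vertex 1.3 1.1 4.9
   vertex 4.7 4.1 3.6
   vertex 1.2 3.7 1.8
  endloop
 endfacet
 facet normal -0.902 -0.344 -0.260
  outer loop
   vertex 1.3 1.1 4.9
   vertex 1.2 3.7 1.8
   vertex 2.9 0.0 0.8
  endloop
 endfacet
 facet normal -0.889 -0.319 -0.330
  outer loop
   vertex 1.9 3.3 0.3
   vertex 2.9 0.0 0.8
   vertex 1.2 3.7 1.8
  endloop
 endfacet
 facet normal -0.025 0.985 -0.170
  outer loop
   vertex 3.1 3.8 2.1
   vertex 1.2 3.7 1.8
   vertex 4.7 4.1 3.6
  endloop
 endfacet
 facet normal -0.009 0.965 -0.262
  outer loop
   vertex 3.1 3.8 2.1
   vertex 1.9 3.3 0.3
   vertex 1.2 3.7 1.8
  endloop
 endfacet
 facet normal 0.177 0.911 -0.371
  outer loop
   vertex 3.1 3.8 2.1
   vertex 4.7 4.1 3.6
   vertex 1.9 3.3 0.3
  endloop
 endfacet
 facet normal 0.052 0.347 0.936
  outer loop
   vertex 3.9 2.6 4.2
   vertex 4.7 4.1 3.6
   vertex 1.3 1.1 4.9
  endloop
 endfacet
 facet normal 0.527 -0.669 0.524
  outer loop
   vertex 3.9 2.6 4.2
   vertex 1.3 1.1 4.9
   vertex 4.0 0.8 1.8
  endloop
 endfacet
 facet normal -0.146 -0.191 -0.971
  outer loop
   vertex 4.5 0.3 0.5
   vertex 2.9 0.0 0.8
   vertex 1.9 3.3 0.3
  endloop
 endfacet
 facet normal 0.234 -0.912 0.336
  outer loop
   vertex 4.5 0.3 0.5
   vertex 1.3 1.1 4.9
   vertex 2.9 0.0 0.8
  endloop
 endfacet
 facet normal 0.451 -0.761 0.466
  outer loop
   vertex 4.5 0.3 0.5
   vertex 4.0 0.8 1.8
   vertex 1.3 1.1 4.9
  endloop
 endfacet
 facet normal 0.606 0.483 -0.632
  outer loop
   vertex 4.5 0.3 0.5
   vertex 1.9 3.3 0.3
   vertex 4.7 4.1 3.6
  endloop
 endfacet
 facet normal 0.878 -0.329 0.347
  outer loop
   vertex 4.5 0.3 0.5
   vertex 4.7 4.1 3.6
   vertex 3.9 2.6 4.2
  endloop
 endfacet
 facet normal 0.641 -0.601 0.478
  outer loop
   vertex 4.5 0.3 0.5
   vertex 3.9 2.6 4.2
   vertex 4.0 0.8 1.8
  endloop
 endfacet
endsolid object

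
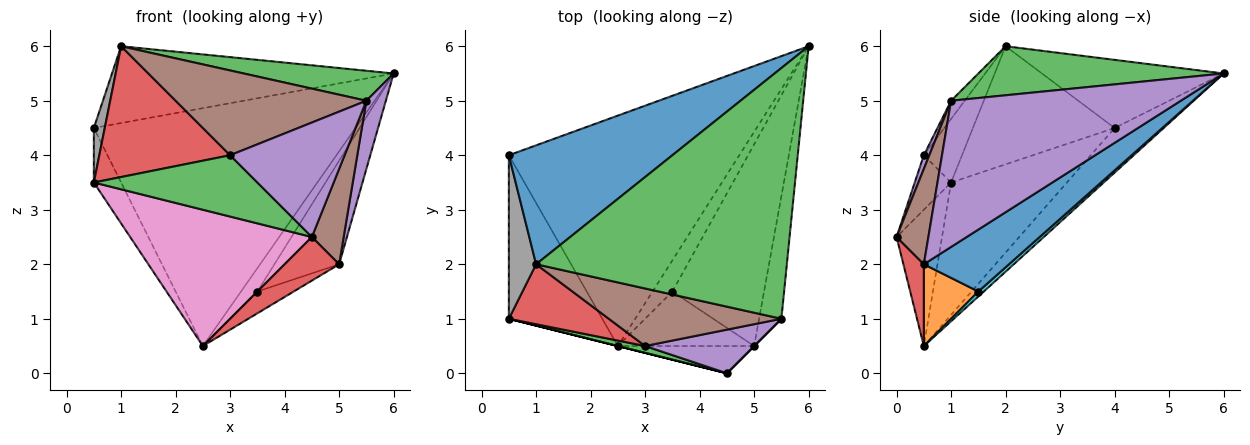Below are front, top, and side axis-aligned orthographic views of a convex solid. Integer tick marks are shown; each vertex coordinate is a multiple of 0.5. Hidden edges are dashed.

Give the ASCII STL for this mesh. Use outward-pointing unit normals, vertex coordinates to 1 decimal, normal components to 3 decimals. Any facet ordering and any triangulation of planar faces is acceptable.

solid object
 facet normal -0.330 0.512 0.793
  outer loop
   vertex 1.0 2.0 6.0
   vertex 6.0 6.0 5.5
   vertex 0.5 4.0 4.5
  endloop
 endfacet
 facet normal -0.133 0.712 -0.690
  outer loop
   vertex 2.5 0.5 0.5
   vertex 0.5 4.0 4.5
   vertex 6.0 6.0 5.5
  endloop
 endfacet
 facet normal 0.191 -0.117 0.975
  outer loop
   vertex 5.5 1.0 5.0
   vertex 6.0 6.0 5.5
   vertex 1.0 2.0 6.0
  endloop
 endfacet
 facet normal 0.303 -0.808 -0.505
  outer loop
   vertex 5.0 0.5 2.0
   vertex 4.5 0.0 2.5
   vertex 2.5 0.5 0.5
  endloop
 endfacet
 facet normal 0.985 -0.083 -0.150
  outer loop
   vertex 5.0 0.5 2.0
   vertex 6.0 6.0 5.5
   vertex 5.5 1.0 5.0
  endloop
 endfacet
 facet normal 0.707 -0.707 0.000
  outer loop
   vertex 5.0 0.5 2.0
   vertex 5.5 1.0 5.0
   vertex 4.5 0.0 2.5
  endloop
 endfacet
 facet normal -0.243 -0.970 0.000
  outer loop
   vertex 0.5 1.0 3.5
   vertex 2.5 0.5 0.5
   vertex 4.5 0.0 2.5
  endloop
 endfacet
 facet normal -0.972 -0.075 0.224
  outer loop
   vertex 0.5 1.0 3.5
   vertex 1.0 2.0 6.0
   vertex 0.5 4.0 4.5
  endloop
 endfacet
 facet normal -0.802 0.189 -0.566
  outer loop
   vertex 0.5 1.0 3.5
   vertex 0.5 4.0 4.5
   vertex 2.5 0.5 0.5
  endloop
 endfacet
 facet normal 0.196 0.588 -0.784
  outer loop
   vertex 3.5 1.5 1.5
   vertex 2.5 0.5 0.5
   vertex 6.0 6.0 5.5
  endloop
 endfacet
 facet normal 0.515 0.392 -0.762
  outer loop
   vertex 3.5 1.5 1.5
   vertex 6.0 6.0 5.5
   vertex 5.0 0.5 2.0
  endloop
 endfacet
 facet normal 0.487 0.324 -0.811
  outer loop
   vertex 3.5 1.5 1.5
   vertex 5.0 0.5 2.0
   vertex 2.5 0.5 0.5
  endloop
 endfacet
 facet normal -0.216 -0.970 0.108
  outer loop
   vertex 3.0 0.5 4.0
   vertex 0.5 1.0 3.5
   vertex 4.5 0.0 2.5
  endloop
 endfacet
 facet normal -0.256 -0.879 0.403
  outer loop
   vertex 3.0 0.5 4.0
   vertex 1.0 2.0 6.0
   vertex 0.5 1.0 3.5
  endloop
 endfacet
 facet normal 0.044 -0.934 0.356
  outer loop
   vertex 3.0 0.5 4.0
   vertex 4.5 0.0 2.5
   vertex 5.5 1.0 5.0
  endloop
 endfacet
 facet normal -0.059 -0.826 0.561
  outer loop
   vertex 3.0 0.5 4.0
   vertex 5.5 1.0 5.0
   vertex 1.0 2.0 6.0
  endloop
 endfacet
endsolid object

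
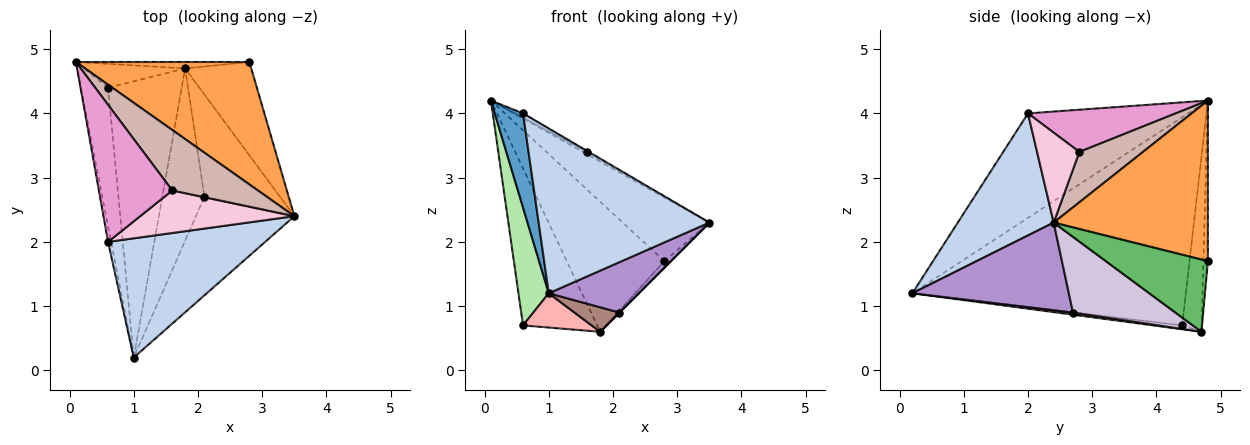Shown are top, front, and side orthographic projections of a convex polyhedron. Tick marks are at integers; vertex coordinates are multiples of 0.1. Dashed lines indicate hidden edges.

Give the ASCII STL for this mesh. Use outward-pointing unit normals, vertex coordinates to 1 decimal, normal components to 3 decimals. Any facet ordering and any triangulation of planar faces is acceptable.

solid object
 facet normal -0.984 -0.174 -0.029
  outer loop
   vertex 0.6 2.0 4.0
   vertex 0.1 4.8 4.2
   vertex 1.0 0.2 1.2
  endloop
 endfacet
 facet normal 0.414 -0.738 0.533
  outer loop
   vertex 0.6 2.0 4.0
   vertex 1.0 0.2 1.2
   vertex 3.5 2.4 2.3
  endloop
 endfacet
 facet normal 0.635 0.357 0.686
  outer loop
   vertex 2.8 4.8 1.7
   vertex 0.1 4.8 4.2
   vertex 3.5 2.4 2.3
  endloop
 endfacet
 facet normal -0.046 0.998 -0.049
  outer loop
   vertex 2.8 4.8 1.7
   vertex 1.8 4.7 0.6
   vertex 0.1 4.8 4.2
  endloop
 endfacet
 facet normal 0.737 0.046 -0.674
  outer loop
   vertex 2.8 4.8 1.7
   vertex 3.5 2.4 2.3
   vertex 1.8 4.7 0.6
  endloop
 endfacet
 facet normal -0.986 -0.109 -0.128
  outer loop
   vertex 0.6 4.4 0.7
   vertex 1.0 0.2 1.2
   vertex 0.1 4.8 4.2
  endloop
 endfacet
 facet normal -0.251 0.957 -0.145
  outer loop
   vertex 0.6 4.4 0.7
   vertex 0.1 4.8 4.2
   vertex 1.8 4.7 0.6
  endloop
 endfacet
 facet normal -0.052 -0.123 -0.991
  outer loop
   vertex 0.6 4.4 0.7
   vertex 1.8 4.7 0.6
   vertex 1.0 0.2 1.2
  endloop
 endfacet
 facet normal 0.621 -0.357 -0.698
  outer loop
   vertex 2.1 2.7 0.9
   vertex 3.5 2.4 2.3
   vertex 1.0 0.2 1.2
  endloop
 endfacet
 facet normal 0.707 0.000 -0.707
  outer loop
   vertex 2.1 2.7 0.9
   vertex 1.8 4.7 0.6
   vertex 3.5 2.4 2.3
  endloop
 endfacet
 facet normal 0.050 -0.141 -0.989
  outer loop
   vertex 2.1 2.7 0.9
   vertex 1.0 0.2 1.2
   vertex 1.8 4.7 0.6
  endloop
 endfacet
 facet normal 0.506 0.035 0.862
  outer loop
   vertex 1.6 2.8 3.4
   vertex 3.5 2.4 2.3
   vertex 0.1 4.8 4.2
  endloop
 endfacet
 facet normal 0.498 0.027 0.867
  outer loop
   vertex 1.6 2.8 3.4
   vertex 0.1 4.8 4.2
   vertex 0.6 2.0 4.0
  endloop
 endfacet
 facet normal 0.504 0.018 0.864
  outer loop
   vertex 1.6 2.8 3.4
   vertex 0.6 2.0 4.0
   vertex 3.5 2.4 2.3
  endloop
 endfacet
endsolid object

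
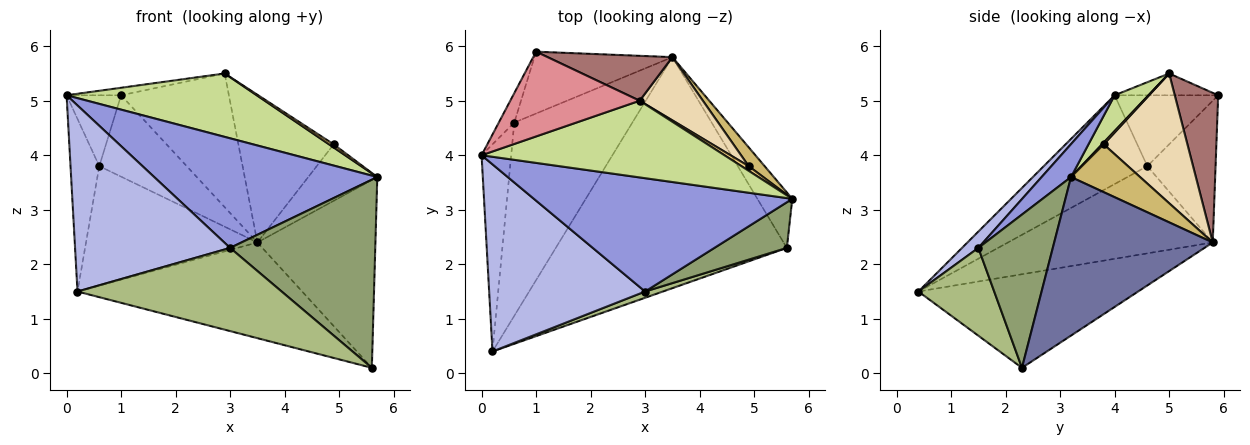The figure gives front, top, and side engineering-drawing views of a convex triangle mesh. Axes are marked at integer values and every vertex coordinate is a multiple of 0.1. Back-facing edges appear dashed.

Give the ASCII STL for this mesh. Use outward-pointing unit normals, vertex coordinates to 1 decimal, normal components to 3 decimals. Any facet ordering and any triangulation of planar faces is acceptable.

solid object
 facet normal 0.790 0.588 -0.174
  outer loop
   vertex 3.5 5.8 2.4
   vertex 5.7 3.2 3.6
   vertex 5.6 2.3 0.1
  endloop
 endfacet
 facet normal -0.350 0.358 -0.865
  outer loop
   vertex 3.5 5.8 2.4
   vertex 5.6 2.3 0.1
   vertex 0.2 0.4 1.5
  endloop
 endfacet
 facet normal 0.091 -0.692 0.716
  outer loop
   vertex 3.0 1.5 2.3
   vertex 5.7 3.2 3.6
   vertex 0.0 4.0 5.1
  endloop
 endfacet
 facet normal 0.074 -0.703 0.707
  outer loop
   vertex 3.0 1.5 2.3
   vertex 0.0 4.0 5.1
   vertex 0.2 0.4 1.5
  endloop
 endfacet
 facet normal 0.446 -0.870 0.211
  outer loop
   vertex 3.0 1.5 2.3
   vertex 5.6 2.3 0.1
   vertex 5.7 3.2 3.6
  endloop
 endfacet
 facet normal 0.347 -0.935 0.070
  outer loop
   vertex 3.0 1.5 2.3
   vertex 0.2 0.4 1.5
   vertex 5.6 2.3 0.1
  endloop
 endfacet
 facet normal 0.113 -0.633 0.766
  outer loop
   vertex 2.9 5.0 5.5
   vertex 0.0 4.0 5.1
   vertex 5.7 3.2 3.6
  endloop
 endfacet
 facet normal -0.917 0.255 -0.306
  outer loop
   vertex 0.6 4.6 3.8
   vertex 0.2 0.4 1.5
   vertex 0.0 4.0 5.1
  endloop
 endfacet
 facet normal -0.532 0.445 -0.720
  outer loop
   vertex 0.6 4.6 3.8
   vertex 3.5 5.8 2.4
   vertex 0.2 0.4 1.5
  endloop
 endfacet
 facet normal 0.688 0.688 0.229
  outer loop
   vertex 4.9 3.8 4.2
   vertex 5.7 3.2 3.6
   vertex 3.5 5.8 2.4
  endloop
 endfacet
 facet normal 0.204 -0.543 0.815
  outer loop
   vertex 4.9 3.8 4.2
   vertex 2.9 5.0 5.5
   vertex 5.7 3.2 3.6
  endloop
 endfacet
 facet normal 0.628 0.715 0.306
  outer loop
   vertex 4.9 3.8 4.2
   vertex 3.5 5.8 2.4
   vertex 2.9 5.0 5.5
  endloop
 endfacet
 facet normal 0.357 0.886 0.298
  outer loop
   vertex 1.0 5.9 5.1
   vertex 2.9 5.0 5.5
   vertex 3.5 5.8 2.4
  endloop
 endfacet
 facet normal -0.528 0.676 -0.514
  outer loop
   vertex 1.0 5.9 5.1
   vertex 3.5 5.8 2.4
   vertex 0.6 4.6 3.8
  endloop
 endfacet
 facet normal -0.166 0.087 0.982
  outer loop
   vertex 1.0 5.9 5.1
   vertex 0.0 4.0 5.1
   vertex 2.9 5.0 5.5
  endloop
 endfacet
 facet normal -0.869 0.457 -0.190
  outer loop
   vertex 1.0 5.9 5.1
   vertex 0.6 4.6 3.8
   vertex 0.0 4.0 5.1
  endloop
 endfacet
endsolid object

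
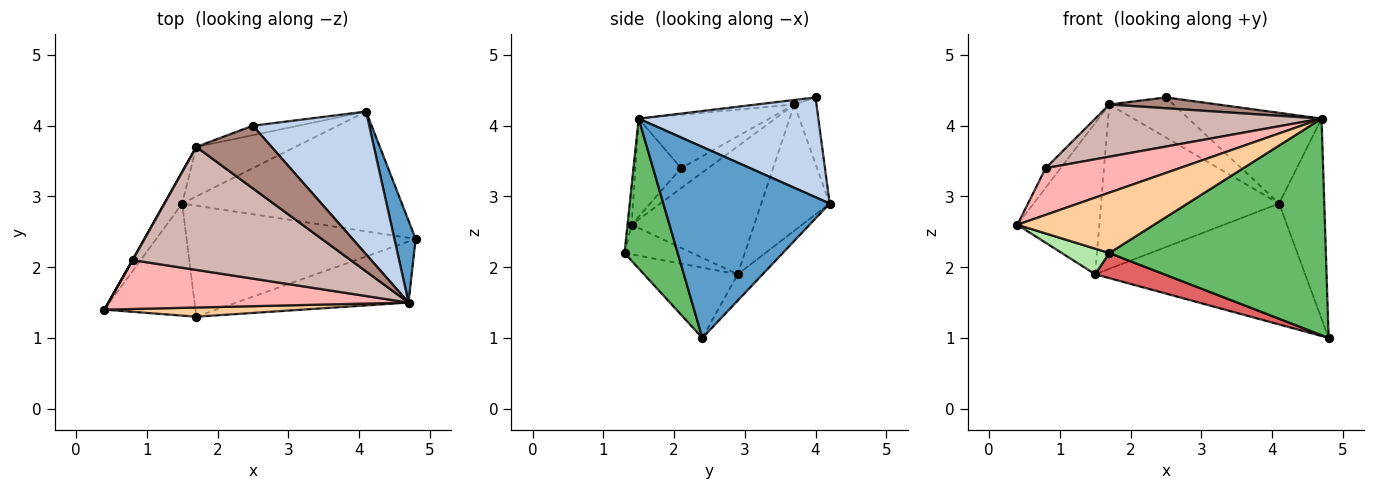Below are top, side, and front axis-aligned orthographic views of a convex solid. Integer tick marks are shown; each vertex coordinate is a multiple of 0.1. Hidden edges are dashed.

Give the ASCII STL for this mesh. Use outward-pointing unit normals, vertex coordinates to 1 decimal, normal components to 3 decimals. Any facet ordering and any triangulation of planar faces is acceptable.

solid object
 facet normal 0.960 0.261 0.107
  outer loop
   vertex 4.7 1.5 4.1
   vertex 4.8 2.4 1.0
   vertex 4.1 4.2 2.9
  endloop
 endfacet
 facet normal 0.587 0.434 0.684
  outer loop
   vertex 4.7 1.5 4.1
   vertex 4.1 4.2 2.9
   vertex 2.5 4.0 4.4
  endloop
 endfacet
 facet normal -0.084 0.708 -0.701
  outer loop
   vertex 1.5 2.9 1.9
   vertex 4.1 4.2 2.9
   vertex 4.8 2.4 1.0
  endloop
 endfacet
 facet normal -0.030 -0.988 0.151
  outer loop
   vertex 1.7 1.3 2.2
   vertex 4.7 1.5 4.1
   vertex 0.4 1.4 2.6
  endloop
 endfacet
 facet normal 0.230 -0.937 -0.264
  outer loop
   vertex 1.7 1.3 2.2
   vertex 4.8 2.4 1.0
   vertex 4.7 1.5 4.1
  endloop
 endfacet
 facet normal -0.302 -0.212 -0.929
  outer loop
   vertex 1.7 1.3 2.2
   vertex 0.4 1.4 2.6
   vertex 1.5 2.9 1.9
  endloop
 endfacet
 facet normal -0.287 -0.211 -0.934
  outer loop
   vertex 1.7 1.3 2.2
   vertex 1.5 2.9 1.9
   vertex 4.8 2.4 1.0
  endloop
 endfacet
 facet normal -0.230 -0.673 0.703
  outer loop
   vertex 0.8 2.1 3.4
   vertex 0.4 1.4 2.6
   vertex 4.7 1.5 4.1
  endloop
 endfacet
 facet normal -0.319 0.923 -0.217
  outer loop
   vertex 1.7 3.7 4.3
   vertex 2.5 4.0 4.4
   vertex 4.1 4.2 2.9
  endloop
 endfacet
 facet normal -0.345 0.899 -0.271
  outer loop
   vertex 1.7 3.7 4.3
   vertex 4.1 4.2 2.9
   vertex 1.5 2.9 1.9
  endloop
 endfacet
 facet normal -0.059 -0.170 0.984
  outer loop
   vertex 1.7 3.7 4.3
   vertex 4.7 1.5 4.1
   vertex 2.5 4.0 4.4
  endloop
 endfacet
 facet normal -0.220 -0.381 0.898
  outer loop
   vertex 1.7 3.7 4.3
   vertex 0.8 2.1 3.4
   vertex 4.7 1.5 4.1
  endloop
 endfacet
 facet normal -0.826 0.552 -0.115
  outer loop
   vertex 1.7 3.7 4.3
   vertex 1.5 2.9 1.9
   vertex 0.4 1.4 2.6
  endloop
 endfacet
 facet normal -0.875 0.484 0.013
  outer loop
   vertex 1.7 3.7 4.3
   vertex 0.4 1.4 2.6
   vertex 0.8 2.1 3.4
  endloop
 endfacet
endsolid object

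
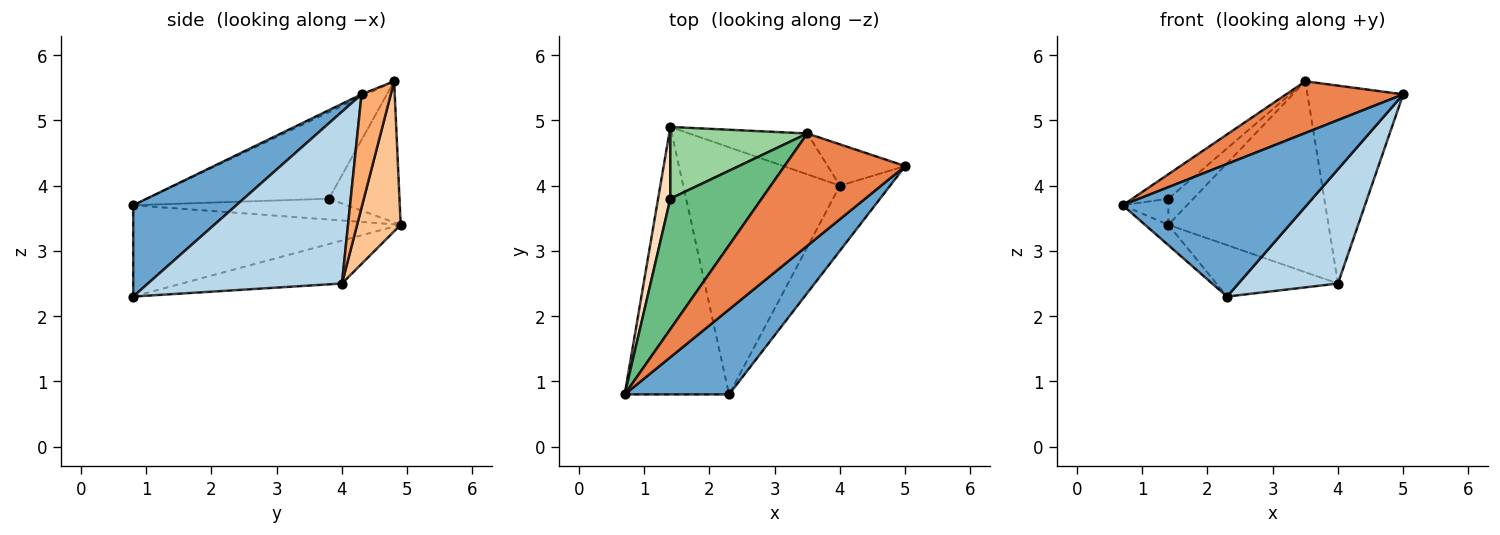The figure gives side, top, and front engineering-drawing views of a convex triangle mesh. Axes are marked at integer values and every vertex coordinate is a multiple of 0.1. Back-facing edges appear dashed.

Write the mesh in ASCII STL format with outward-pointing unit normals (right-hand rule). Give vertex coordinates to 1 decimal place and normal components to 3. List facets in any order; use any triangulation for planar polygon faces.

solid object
 facet normal 0.427 -0.761 0.488
  outer loop
   vertex 2.3 0.8 2.3
   vertex 5.0 4.3 5.4
   vertex 0.7 0.8 3.7
  endloop
 endfacet
 facet normal -0.657 0.057 -0.751
  outer loop
   vertex 2.3 0.8 2.3
   vertex 0.7 0.8 3.7
   vertex 1.4 4.9 3.4
  endloop
 endfacet
 facet normal 0.861 -0.442 -0.251
  outer loop
   vertex 4.0 4.0 2.5
   vertex 5.0 4.3 5.4
   vertex 2.3 0.8 2.3
  endloop
 endfacet
 facet normal -0.259 0.197 -0.946
  outer loop
   vertex 4.0 4.0 2.5
   vertex 2.3 0.8 2.3
   vertex 1.4 4.9 3.4
  endloop
 endfacet
 facet normal -0.018 -0.418 0.908
  outer loop
   vertex 3.5 4.8 5.6
   vertex 0.7 0.8 3.7
   vertex 5.0 4.3 5.4
  endloop
 endfacet
 facet normal 0.287 0.938 -0.196
  outer loop
   vertex 3.5 4.8 5.6
   vertex 5.0 4.3 5.4
   vertex 4.0 4.0 2.5
  endloop
 endfacet
 facet normal 0.257 0.945 -0.202
  outer loop
   vertex 3.5 4.8 5.6
   vertex 4.0 4.0 2.5
   vertex 1.4 4.9 3.4
  endloop
 endfacet
 facet normal -0.848 0.181 0.498
  outer loop
   vertex 1.4 3.8 3.8
   vertex 1.4 4.9 3.4
   vertex 0.7 0.8 3.7
  endloop
 endfacet
 facet normal -0.681 0.135 0.720
  outer loop
   vertex 1.4 3.8 3.8
   vertex 0.7 0.8 3.7
   vertex 3.5 4.8 5.6
  endloop
 endfacet
 facet normal -0.696 0.246 0.675
  outer loop
   vertex 1.4 3.8 3.8
   vertex 3.5 4.8 5.6
   vertex 1.4 4.9 3.4
  endloop
 endfacet
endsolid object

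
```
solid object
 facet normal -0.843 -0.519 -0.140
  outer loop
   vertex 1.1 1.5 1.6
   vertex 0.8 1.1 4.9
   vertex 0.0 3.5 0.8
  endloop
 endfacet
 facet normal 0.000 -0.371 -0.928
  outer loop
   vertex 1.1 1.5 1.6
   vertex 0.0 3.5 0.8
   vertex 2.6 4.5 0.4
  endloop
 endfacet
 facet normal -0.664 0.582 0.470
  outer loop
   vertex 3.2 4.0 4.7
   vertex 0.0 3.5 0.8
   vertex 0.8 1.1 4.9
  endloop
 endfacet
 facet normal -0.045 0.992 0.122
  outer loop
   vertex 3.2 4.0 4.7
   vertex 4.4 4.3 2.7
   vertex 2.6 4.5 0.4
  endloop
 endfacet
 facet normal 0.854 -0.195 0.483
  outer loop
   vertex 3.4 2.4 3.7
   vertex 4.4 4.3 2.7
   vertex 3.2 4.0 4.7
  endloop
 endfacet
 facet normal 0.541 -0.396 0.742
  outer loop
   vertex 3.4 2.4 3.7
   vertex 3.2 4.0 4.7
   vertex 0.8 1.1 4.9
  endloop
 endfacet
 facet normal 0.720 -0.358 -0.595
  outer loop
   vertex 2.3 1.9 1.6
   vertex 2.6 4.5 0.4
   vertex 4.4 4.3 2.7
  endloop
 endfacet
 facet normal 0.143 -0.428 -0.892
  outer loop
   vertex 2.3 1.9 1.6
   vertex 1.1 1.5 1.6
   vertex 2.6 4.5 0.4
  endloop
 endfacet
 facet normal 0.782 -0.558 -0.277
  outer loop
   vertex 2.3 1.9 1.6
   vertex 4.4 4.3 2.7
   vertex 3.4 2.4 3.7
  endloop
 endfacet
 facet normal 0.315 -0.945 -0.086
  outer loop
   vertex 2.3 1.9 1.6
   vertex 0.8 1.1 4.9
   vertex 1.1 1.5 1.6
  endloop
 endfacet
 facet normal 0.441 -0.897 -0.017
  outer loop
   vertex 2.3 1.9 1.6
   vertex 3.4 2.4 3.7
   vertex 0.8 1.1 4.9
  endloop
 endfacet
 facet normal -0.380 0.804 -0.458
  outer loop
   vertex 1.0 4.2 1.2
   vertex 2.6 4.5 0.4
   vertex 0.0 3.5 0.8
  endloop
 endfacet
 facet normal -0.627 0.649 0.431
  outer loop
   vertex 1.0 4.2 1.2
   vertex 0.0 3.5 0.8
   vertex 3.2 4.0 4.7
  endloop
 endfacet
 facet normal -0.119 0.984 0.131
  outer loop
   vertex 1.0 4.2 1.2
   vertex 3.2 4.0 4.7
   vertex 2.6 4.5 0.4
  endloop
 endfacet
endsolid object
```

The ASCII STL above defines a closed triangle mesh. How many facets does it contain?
14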